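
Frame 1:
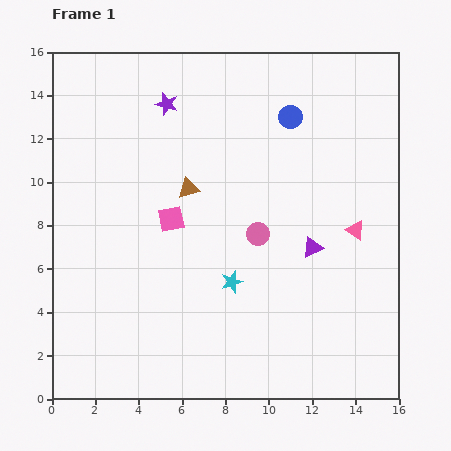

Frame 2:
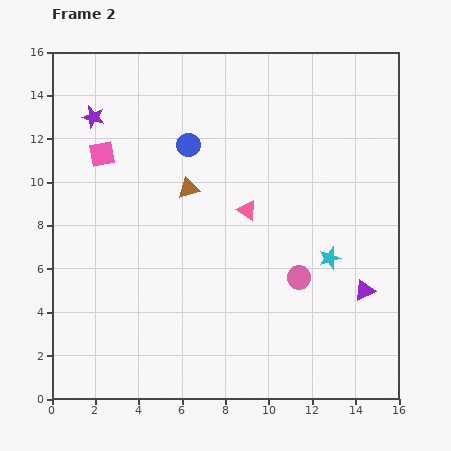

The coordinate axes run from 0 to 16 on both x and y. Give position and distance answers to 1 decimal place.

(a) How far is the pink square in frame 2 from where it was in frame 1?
4.4

The pink square moved from (5.5, 8.3) to (2.3, 11.3), a distance of √(3.2² + 3.0²) ≈ 4.4.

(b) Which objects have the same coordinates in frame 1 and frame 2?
the brown triangle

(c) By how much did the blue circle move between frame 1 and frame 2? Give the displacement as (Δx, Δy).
(-4.7, -1.3)

The blue circle was at (11.0, 13.0) in frame 1 and (6.3, 11.7) in frame 2.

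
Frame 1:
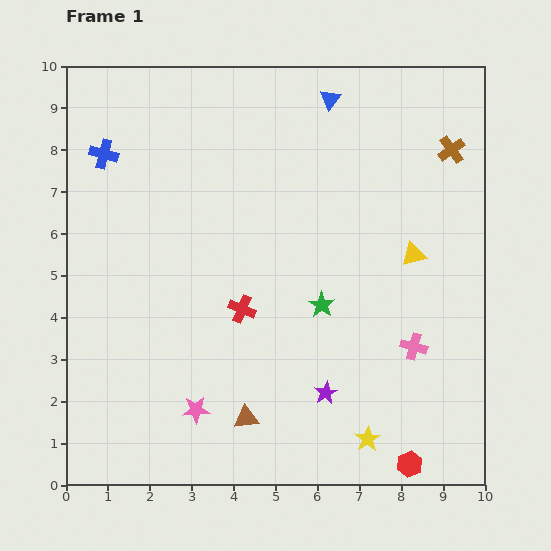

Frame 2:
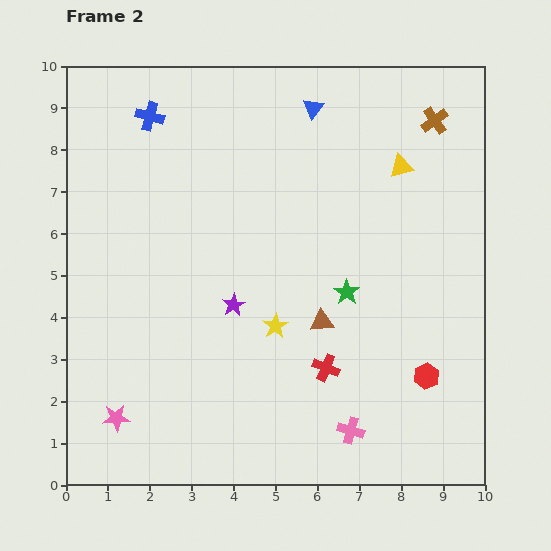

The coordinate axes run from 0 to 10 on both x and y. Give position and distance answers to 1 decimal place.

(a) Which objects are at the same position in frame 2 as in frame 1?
none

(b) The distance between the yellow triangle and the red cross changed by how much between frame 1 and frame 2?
+0.8

Distance in frame 1: 4.3. Distance in frame 2: 5.1.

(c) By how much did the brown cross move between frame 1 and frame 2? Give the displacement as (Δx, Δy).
(-0.4, 0.7)

The brown cross was at (9.2, 8.0) in frame 1 and (8.8, 8.7) in frame 2.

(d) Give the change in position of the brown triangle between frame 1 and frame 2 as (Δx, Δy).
(1.8, 2.3)

The brown triangle was at (4.3, 1.6) in frame 1 and (6.1, 3.9) in frame 2.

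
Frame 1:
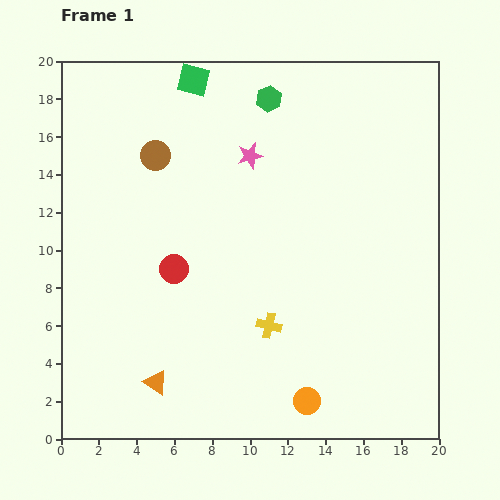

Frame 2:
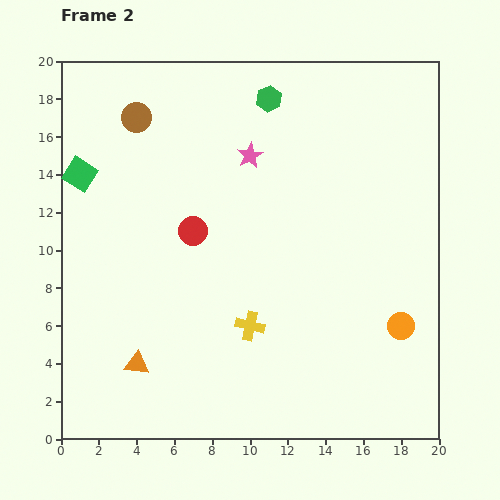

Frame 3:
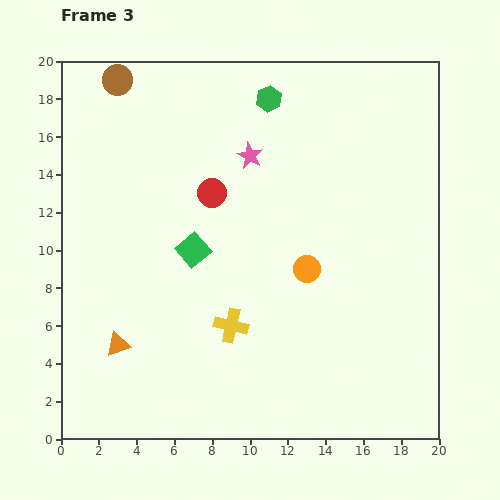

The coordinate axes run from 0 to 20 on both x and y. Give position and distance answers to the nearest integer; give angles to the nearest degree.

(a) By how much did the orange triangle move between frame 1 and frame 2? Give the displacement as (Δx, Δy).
(-1, 1)

The orange triangle was at (5, 3) in frame 1 and (4, 4) in frame 2.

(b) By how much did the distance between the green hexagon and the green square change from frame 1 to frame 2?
+7

Distance in frame 1: 4. Distance in frame 2: 11.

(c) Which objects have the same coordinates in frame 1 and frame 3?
the pink star, the green hexagon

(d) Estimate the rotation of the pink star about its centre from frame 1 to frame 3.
31° counter-clockwise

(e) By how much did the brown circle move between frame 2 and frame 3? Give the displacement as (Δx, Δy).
(-1, 2)

The brown circle was at (4, 17) in frame 2 and (3, 19) in frame 3.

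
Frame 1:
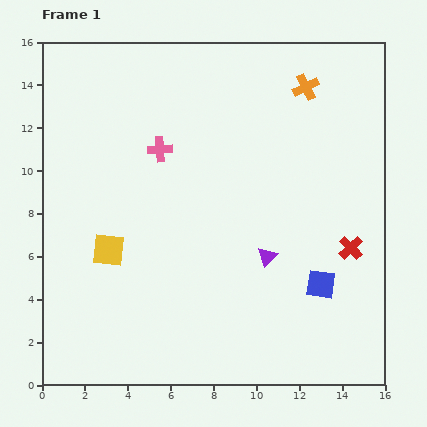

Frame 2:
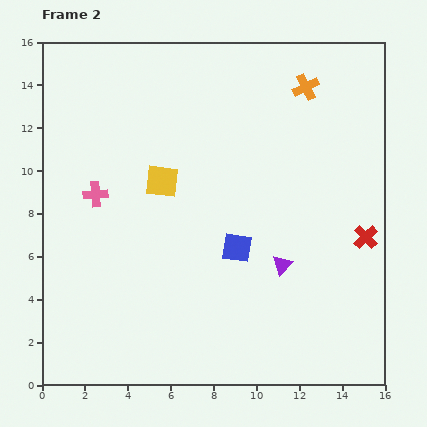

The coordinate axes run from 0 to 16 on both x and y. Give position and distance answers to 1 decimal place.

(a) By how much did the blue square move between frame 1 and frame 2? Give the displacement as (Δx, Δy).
(-3.9, 1.7)

The blue square was at (13.0, 4.7) in frame 1 and (9.1, 6.4) in frame 2.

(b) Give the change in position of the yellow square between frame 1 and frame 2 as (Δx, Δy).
(2.5, 3.2)

The yellow square was at (3.1, 6.3) in frame 1 and (5.6, 9.5) in frame 2.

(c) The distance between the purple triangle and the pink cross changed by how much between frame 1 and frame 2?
+2.2

Distance in frame 1: 7.1. Distance in frame 2: 9.3.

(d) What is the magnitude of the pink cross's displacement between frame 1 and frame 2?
3.7

The pink cross moved from (5.5, 11.0) to (2.5, 8.9), a distance of √(3.0² + 2.1²) ≈ 3.7.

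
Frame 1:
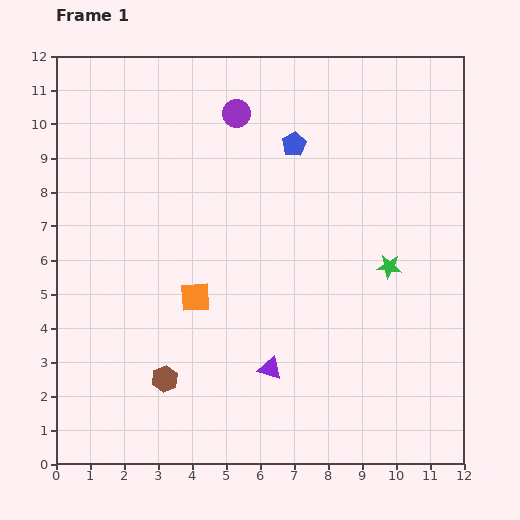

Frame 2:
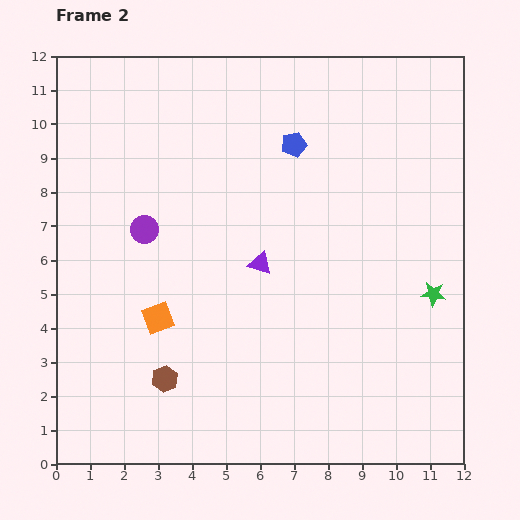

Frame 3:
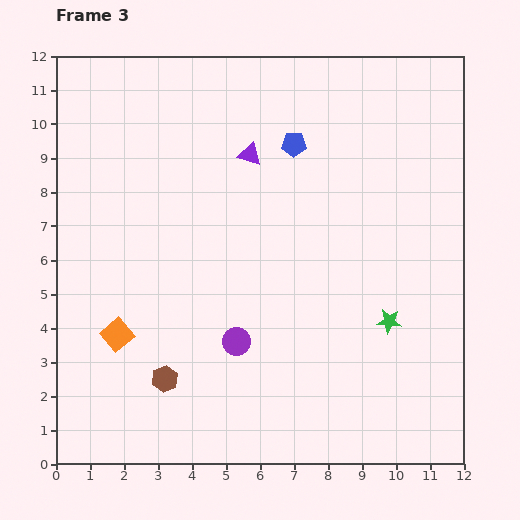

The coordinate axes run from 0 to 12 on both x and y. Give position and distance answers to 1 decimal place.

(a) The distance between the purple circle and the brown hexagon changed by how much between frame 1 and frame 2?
-3.7

Distance in frame 1: 8.1. Distance in frame 2: 4.4.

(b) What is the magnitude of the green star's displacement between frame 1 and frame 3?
1.6

The green star moved from (9.8, 5.8) to (9.8, 4.2), a distance of √(0.0² + 1.6²) ≈ 1.6.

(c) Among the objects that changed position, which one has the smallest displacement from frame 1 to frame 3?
the green star

(moved 1.6)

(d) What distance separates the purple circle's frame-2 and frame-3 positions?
4.3

The purple circle moved from (2.6, 6.9) to (5.3, 3.6), a distance of √(2.7² + 3.3²) ≈ 4.3.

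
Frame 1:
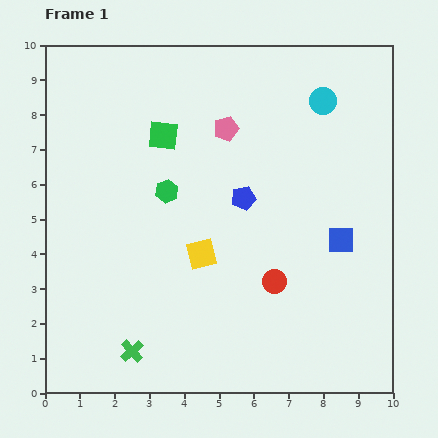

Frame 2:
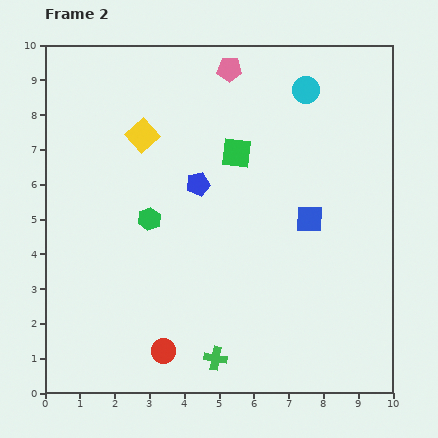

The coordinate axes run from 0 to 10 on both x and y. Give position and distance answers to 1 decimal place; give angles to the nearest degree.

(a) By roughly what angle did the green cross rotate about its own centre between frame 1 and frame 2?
39° counter-clockwise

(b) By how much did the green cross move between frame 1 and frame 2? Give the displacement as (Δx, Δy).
(2.4, -0.2)

The green cross was at (2.5, 1.2) in frame 1 and (4.9, 1.0) in frame 2.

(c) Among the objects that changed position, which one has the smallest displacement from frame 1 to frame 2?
the cyan circle

(moved 0.6)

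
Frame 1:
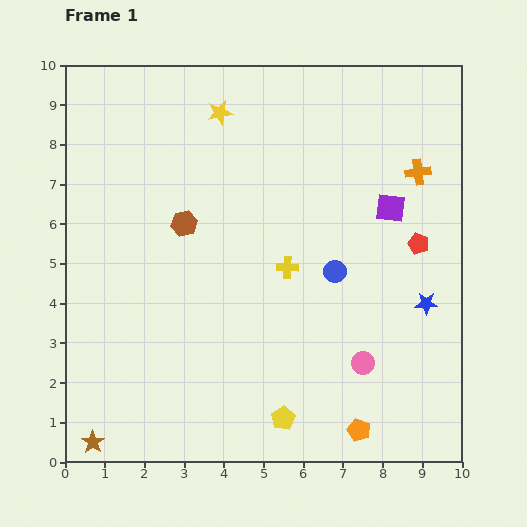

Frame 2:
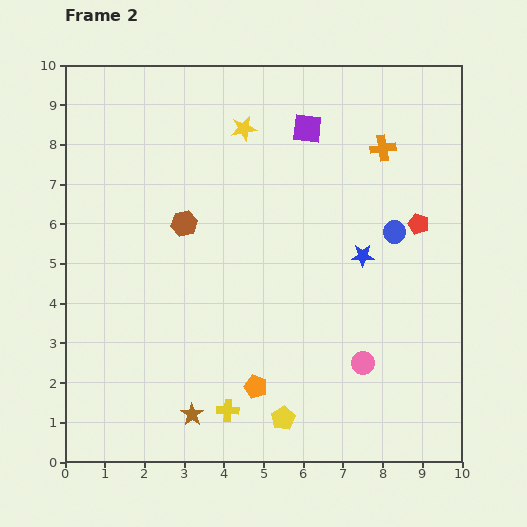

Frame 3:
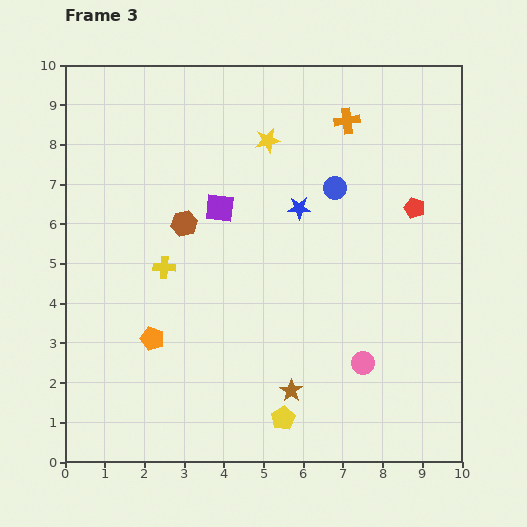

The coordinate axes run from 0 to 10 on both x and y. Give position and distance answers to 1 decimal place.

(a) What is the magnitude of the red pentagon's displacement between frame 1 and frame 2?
0.5

The red pentagon moved from (8.9, 5.5) to (8.9, 6.0), a distance of √(0.0² + 0.5²) ≈ 0.5.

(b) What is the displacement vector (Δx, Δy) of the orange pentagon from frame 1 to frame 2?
(-2.6, 1.1)

The orange pentagon was at (7.4, 0.8) in frame 1 and (4.8, 1.9) in frame 2.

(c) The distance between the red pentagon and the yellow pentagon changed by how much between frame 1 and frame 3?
+0.6

Distance in frame 1: 5.6. Distance in frame 3: 6.2.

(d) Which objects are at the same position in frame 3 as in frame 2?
the pink circle, the brown hexagon, the yellow pentagon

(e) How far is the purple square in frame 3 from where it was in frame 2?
3.0

The purple square moved from (6.1, 8.4) to (3.9, 6.4), a distance of √(2.2² + 2.0²) ≈ 3.0.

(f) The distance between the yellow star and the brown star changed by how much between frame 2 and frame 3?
-1.0

Distance in frame 2: 7.3. Distance in frame 3: 6.3.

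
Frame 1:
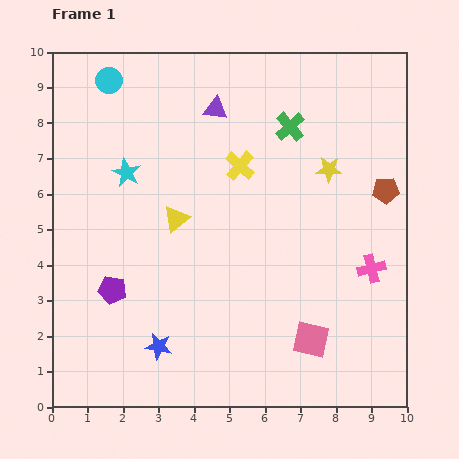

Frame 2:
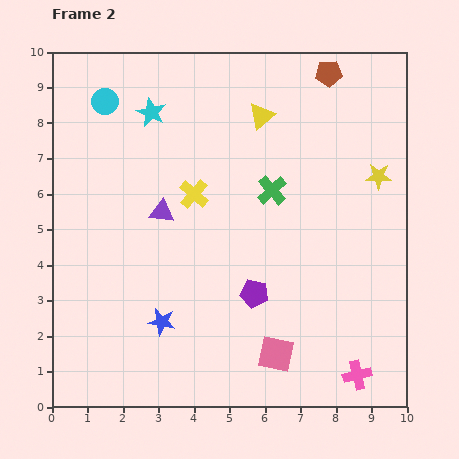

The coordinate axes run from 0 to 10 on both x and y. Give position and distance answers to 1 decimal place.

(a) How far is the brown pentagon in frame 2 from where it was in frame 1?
3.7

The brown pentagon moved from (9.4, 6.1) to (7.8, 9.4), a distance of √(1.6² + 3.3²) ≈ 3.7.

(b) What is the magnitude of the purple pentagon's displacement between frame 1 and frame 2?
4.0

The purple pentagon moved from (1.7, 3.3) to (5.7, 3.2), a distance of √(4.0² + 0.1²) ≈ 4.0.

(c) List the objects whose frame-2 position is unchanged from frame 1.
none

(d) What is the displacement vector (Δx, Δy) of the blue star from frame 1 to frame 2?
(0.1, 0.7)

The blue star was at (3.0, 1.7) in frame 1 and (3.1, 2.4) in frame 2.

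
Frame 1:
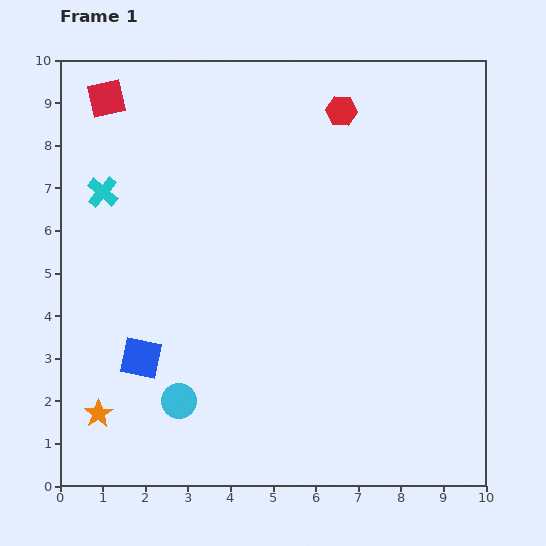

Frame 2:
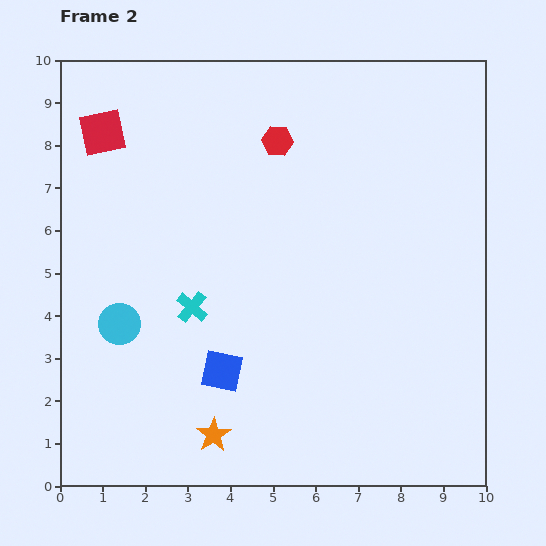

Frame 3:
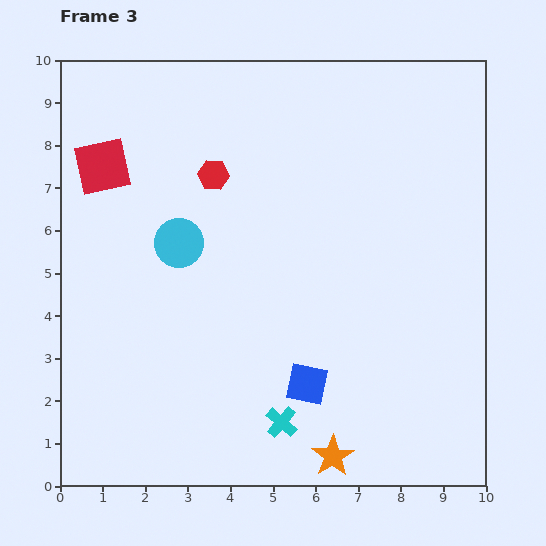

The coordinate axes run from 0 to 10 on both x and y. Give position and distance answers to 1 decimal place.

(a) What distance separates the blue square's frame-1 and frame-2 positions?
1.9

The blue square moved from (1.9, 3.0) to (3.8, 2.7), a distance of √(1.9² + 0.3²) ≈ 1.9.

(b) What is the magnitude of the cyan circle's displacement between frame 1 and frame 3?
3.7

The cyan circle moved from (2.8, 2.0) to (2.8, 5.7), a distance of √(0.0² + 3.7²) ≈ 3.7.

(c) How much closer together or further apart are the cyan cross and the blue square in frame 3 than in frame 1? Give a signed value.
-2.9

Distance in frame 1: 4.0. Distance in frame 3: 1.1.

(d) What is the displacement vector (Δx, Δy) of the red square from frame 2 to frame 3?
(0.0, -0.8)

The red square was at (1.0, 8.3) in frame 2 and (1.0, 7.5) in frame 3.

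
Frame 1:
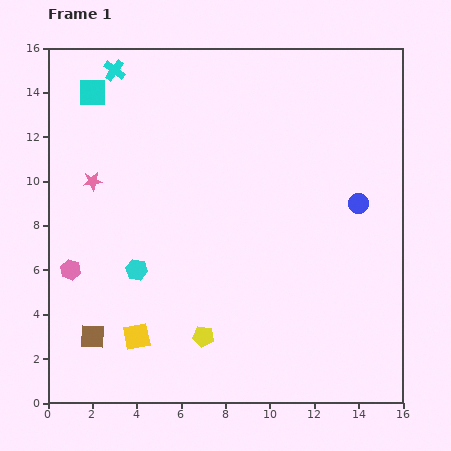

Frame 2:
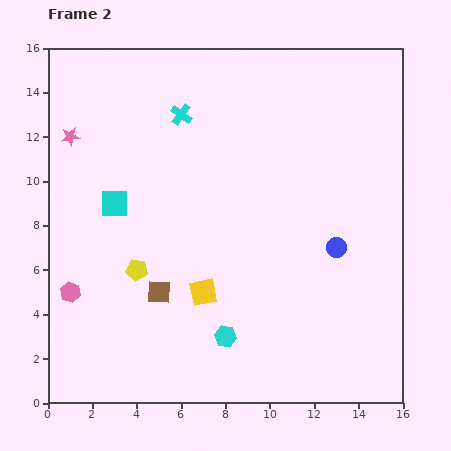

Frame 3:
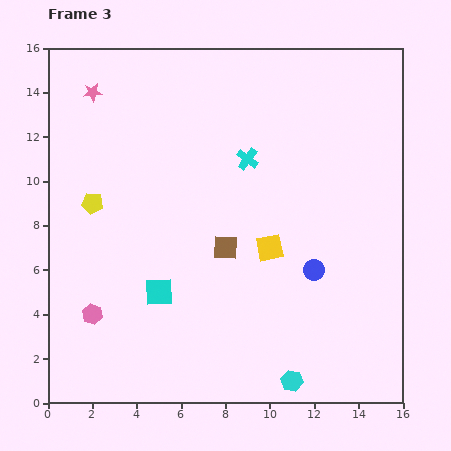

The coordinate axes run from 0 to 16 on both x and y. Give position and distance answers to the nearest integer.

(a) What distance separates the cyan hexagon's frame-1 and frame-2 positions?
5

The cyan hexagon moved from (4, 6) to (8, 3), a distance of √(4² + 3²) ≈ 5.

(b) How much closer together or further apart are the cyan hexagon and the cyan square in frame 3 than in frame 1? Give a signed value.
-1

Distance in frame 1: 8. Distance in frame 3: 7.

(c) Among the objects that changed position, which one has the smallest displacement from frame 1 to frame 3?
the pink hexagon

(moved 2)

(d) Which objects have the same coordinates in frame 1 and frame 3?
none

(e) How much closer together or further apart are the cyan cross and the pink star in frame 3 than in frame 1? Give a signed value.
+3

Distance in frame 1: 5. Distance in frame 3: 8.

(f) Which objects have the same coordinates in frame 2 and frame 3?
none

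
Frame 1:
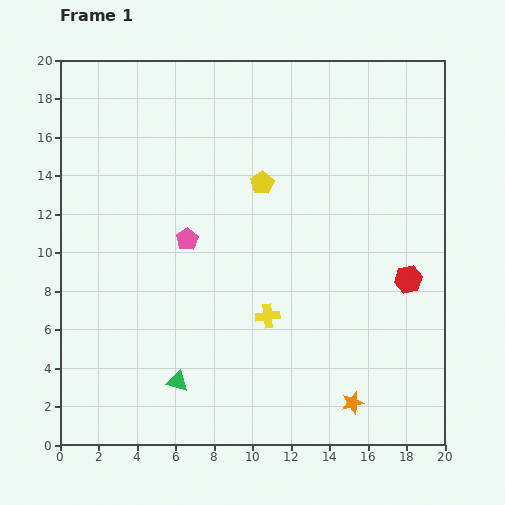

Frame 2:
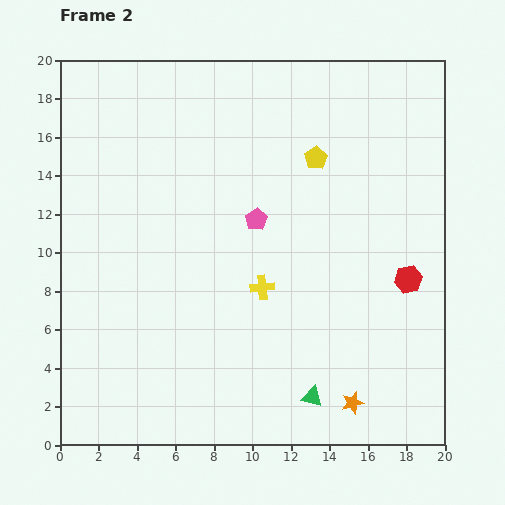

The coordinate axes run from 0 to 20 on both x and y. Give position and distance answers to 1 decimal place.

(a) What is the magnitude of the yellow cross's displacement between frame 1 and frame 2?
1.5

The yellow cross moved from (10.8, 6.7) to (10.5, 8.2), a distance of √(0.3² + 1.5²) ≈ 1.5.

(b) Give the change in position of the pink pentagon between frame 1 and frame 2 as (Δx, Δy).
(3.6, 1.0)

The pink pentagon was at (6.6, 10.7) in frame 1 and (10.2, 11.7) in frame 2.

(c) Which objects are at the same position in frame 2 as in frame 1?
the red hexagon, the orange star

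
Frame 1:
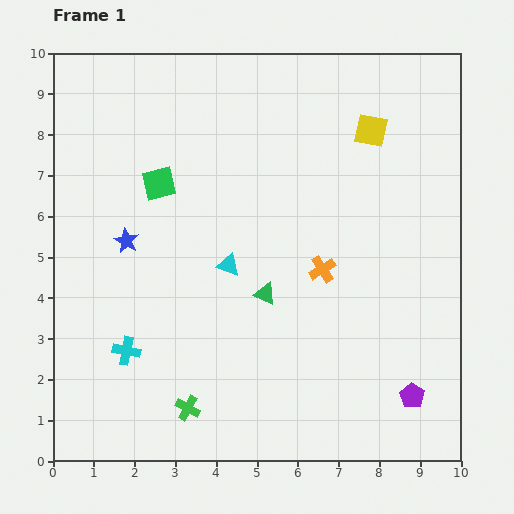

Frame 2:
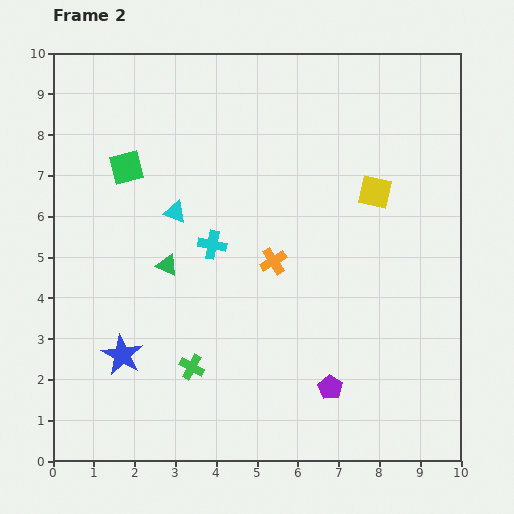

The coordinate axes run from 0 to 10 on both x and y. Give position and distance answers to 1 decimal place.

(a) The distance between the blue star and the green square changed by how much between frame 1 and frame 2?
+3.0

Distance in frame 1: 1.6. Distance in frame 2: 4.6.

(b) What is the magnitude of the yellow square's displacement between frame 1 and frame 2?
1.5

The yellow square moved from (7.8, 8.1) to (7.9, 6.6), a distance of √(0.1² + 1.5²) ≈ 1.5.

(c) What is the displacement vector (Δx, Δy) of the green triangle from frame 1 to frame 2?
(-2.4, 0.7)

The green triangle was at (5.2, 4.1) in frame 1 and (2.8, 4.8) in frame 2.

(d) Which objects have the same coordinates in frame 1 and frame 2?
none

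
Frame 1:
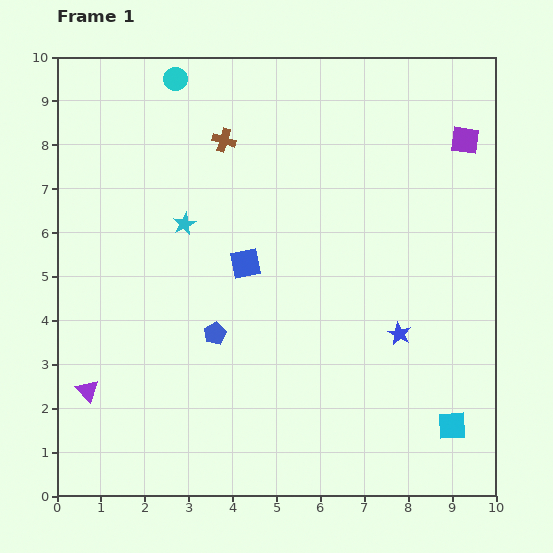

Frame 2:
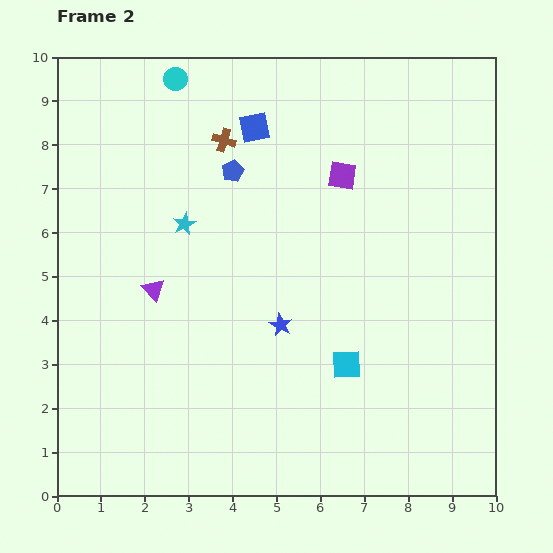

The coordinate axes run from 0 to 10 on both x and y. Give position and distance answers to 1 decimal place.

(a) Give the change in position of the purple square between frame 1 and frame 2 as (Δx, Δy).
(-2.8, -0.8)

The purple square was at (9.3, 8.1) in frame 1 and (6.5, 7.3) in frame 2.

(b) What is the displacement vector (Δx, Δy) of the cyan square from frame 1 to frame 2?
(-2.4, 1.4)

The cyan square was at (9.0, 1.6) in frame 1 and (6.6, 3.0) in frame 2.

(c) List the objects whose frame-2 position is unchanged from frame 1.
the cyan circle, the cyan star, the brown cross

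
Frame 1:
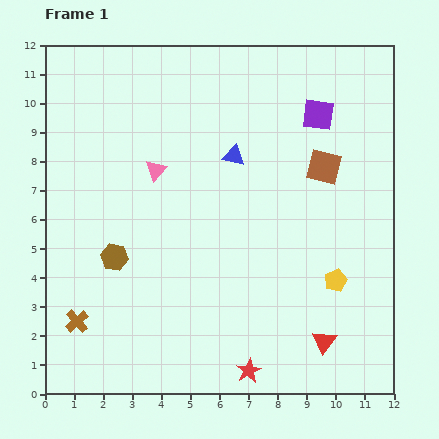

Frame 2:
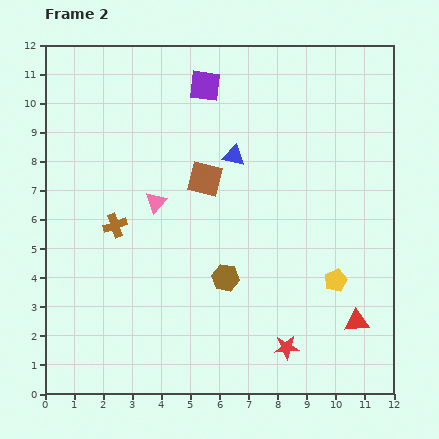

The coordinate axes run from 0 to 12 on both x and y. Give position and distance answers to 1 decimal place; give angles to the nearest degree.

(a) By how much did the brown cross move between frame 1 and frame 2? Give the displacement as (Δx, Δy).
(1.3, 3.3)

The brown cross was at (1.1, 2.5) in frame 1 and (2.4, 5.8) in frame 2.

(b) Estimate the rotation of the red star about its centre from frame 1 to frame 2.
24° clockwise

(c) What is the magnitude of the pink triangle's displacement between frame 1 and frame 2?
1.1

The pink triangle moved from (3.8, 7.7) to (3.8, 6.6), a distance of √(0.0² + 1.1²) ≈ 1.1.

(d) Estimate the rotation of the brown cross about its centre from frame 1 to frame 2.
21° clockwise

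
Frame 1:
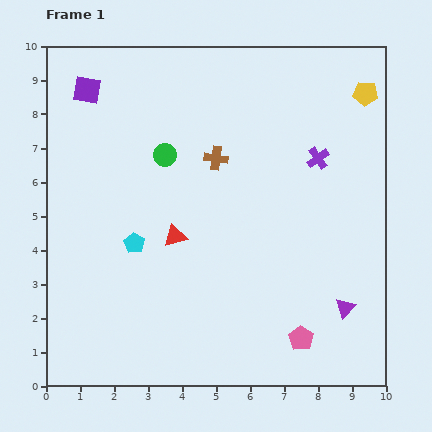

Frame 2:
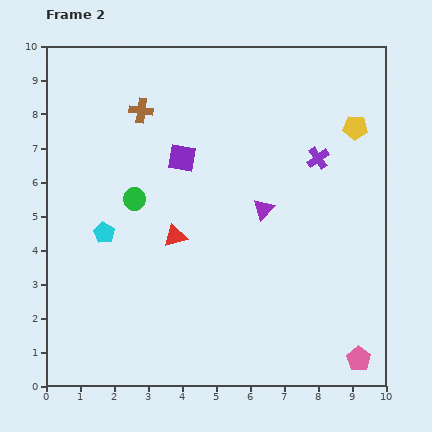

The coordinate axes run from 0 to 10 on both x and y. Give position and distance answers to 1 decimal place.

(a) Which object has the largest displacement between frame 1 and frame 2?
the purple triangle

(moved 3.8; next 3.4)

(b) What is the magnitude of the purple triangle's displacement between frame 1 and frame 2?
3.8

The purple triangle moved from (8.8, 2.3) to (6.4, 5.2), a distance of √(2.4² + 2.9²) ≈ 3.8.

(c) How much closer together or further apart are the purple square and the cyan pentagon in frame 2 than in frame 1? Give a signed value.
-1.5

Distance in frame 1: 4.7. Distance in frame 2: 3.2.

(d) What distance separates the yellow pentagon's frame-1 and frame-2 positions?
1.0

The yellow pentagon moved from (9.4, 8.6) to (9.1, 7.6), a distance of √(0.3² + 1.0²) ≈ 1.0.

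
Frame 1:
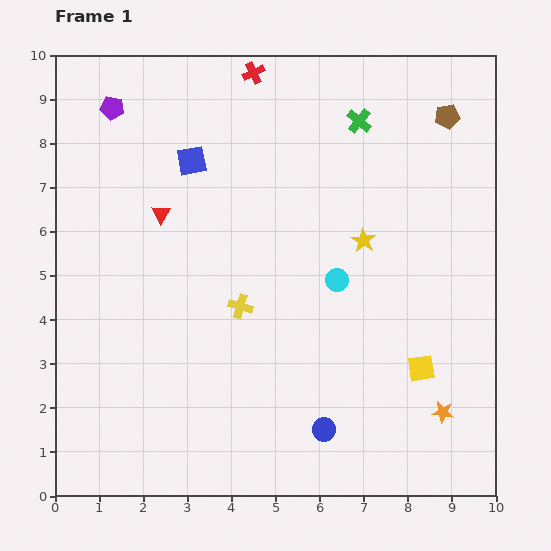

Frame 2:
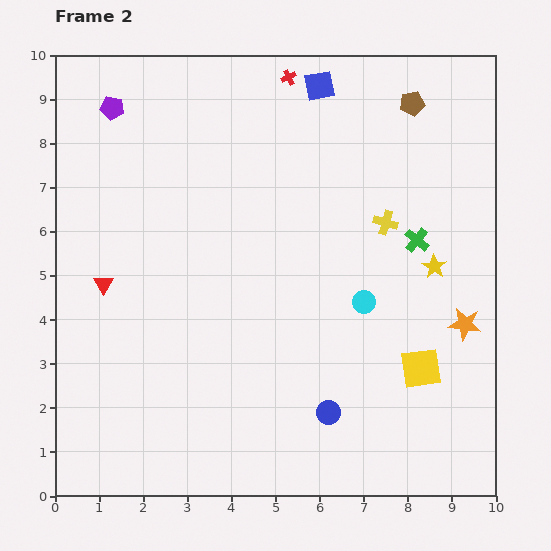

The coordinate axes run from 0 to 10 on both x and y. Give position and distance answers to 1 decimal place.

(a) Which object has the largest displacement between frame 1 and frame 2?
the yellow cross

(moved 3.8; next 3.4)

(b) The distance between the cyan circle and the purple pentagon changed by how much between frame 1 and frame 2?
+0.8

Distance in frame 1: 6.4. Distance in frame 2: 7.2.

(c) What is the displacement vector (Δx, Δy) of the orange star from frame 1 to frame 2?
(0.5, 2.0)

The orange star was at (8.8, 1.9) in frame 1 and (9.3, 3.9) in frame 2.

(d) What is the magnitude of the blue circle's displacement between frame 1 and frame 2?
0.4

The blue circle moved from (6.1, 1.5) to (6.2, 1.9), a distance of √(0.1² + 0.4²) ≈ 0.4.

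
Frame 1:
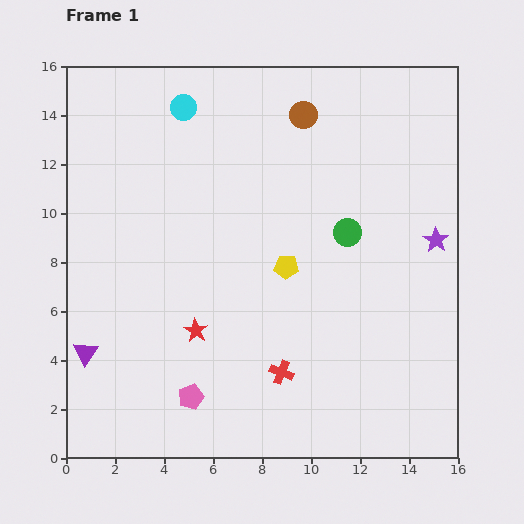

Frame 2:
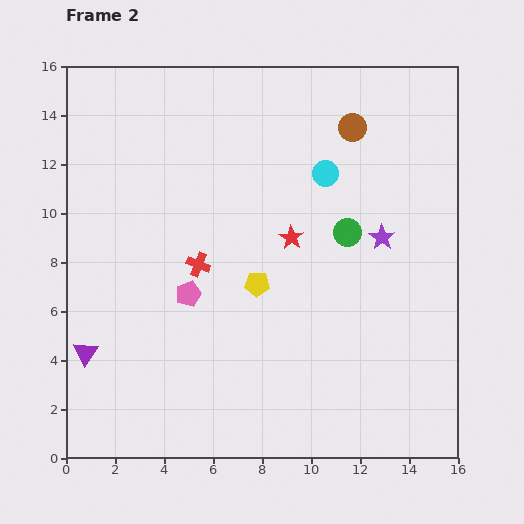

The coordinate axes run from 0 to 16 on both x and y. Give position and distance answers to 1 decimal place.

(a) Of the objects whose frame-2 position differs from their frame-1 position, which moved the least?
the yellow pentagon

(moved 1.4)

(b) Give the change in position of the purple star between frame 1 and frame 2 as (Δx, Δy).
(-2.2, 0.1)

The purple star was at (15.1, 8.9) in frame 1 and (12.9, 9.0) in frame 2.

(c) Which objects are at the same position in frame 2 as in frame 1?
the green circle, the purple triangle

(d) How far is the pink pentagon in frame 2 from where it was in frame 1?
4.2

The pink pentagon moved from (5.1, 2.5) to (5.0, 6.7), a distance of √(0.1² + 4.2²) ≈ 4.2.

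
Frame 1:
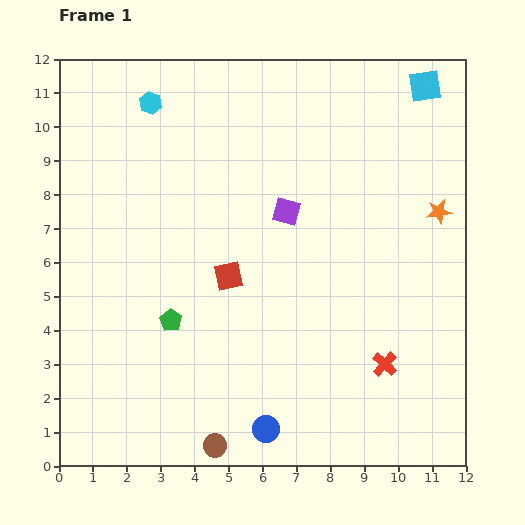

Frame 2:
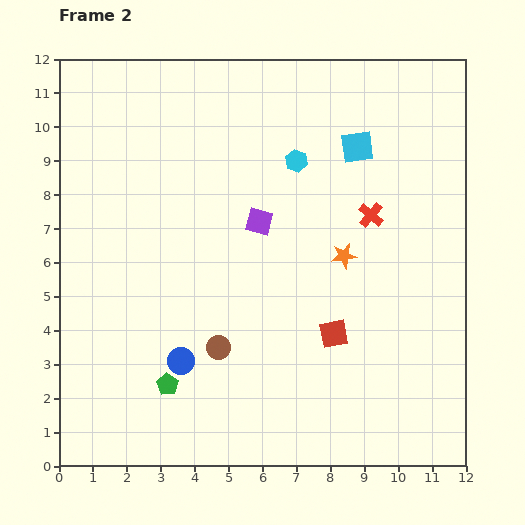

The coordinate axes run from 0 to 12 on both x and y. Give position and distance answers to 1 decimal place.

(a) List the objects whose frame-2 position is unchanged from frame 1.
none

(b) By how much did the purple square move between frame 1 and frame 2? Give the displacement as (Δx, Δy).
(-0.8, -0.3)

The purple square was at (6.7, 7.5) in frame 1 and (5.9, 7.2) in frame 2.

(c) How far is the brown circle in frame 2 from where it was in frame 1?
2.9

The brown circle moved from (4.6, 0.6) to (4.7, 3.5), a distance of √(0.1² + 2.9²) ≈ 2.9.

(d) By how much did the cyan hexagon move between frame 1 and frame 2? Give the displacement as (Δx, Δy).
(4.3, -1.7)

The cyan hexagon was at (2.7, 10.7) in frame 1 and (7.0, 9.0) in frame 2.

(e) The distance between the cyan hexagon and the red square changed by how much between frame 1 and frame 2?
-0.4

Distance in frame 1: 5.6. Distance in frame 2: 5.2.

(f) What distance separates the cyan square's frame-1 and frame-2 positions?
2.7

The cyan square moved from (10.8, 11.2) to (8.8, 9.4), a distance of √(2.0² + 1.8²) ≈ 2.7.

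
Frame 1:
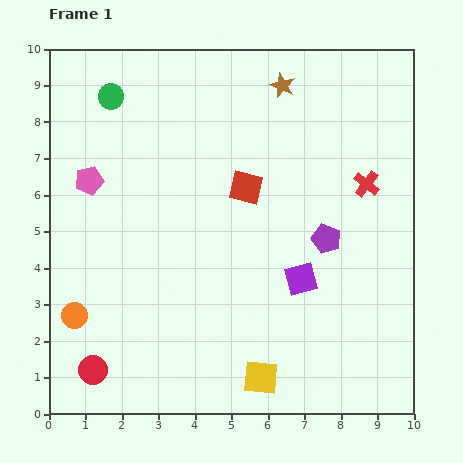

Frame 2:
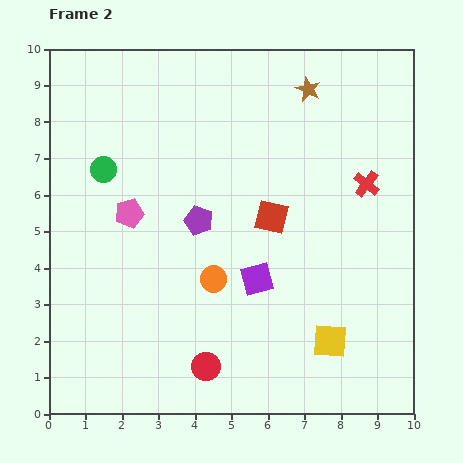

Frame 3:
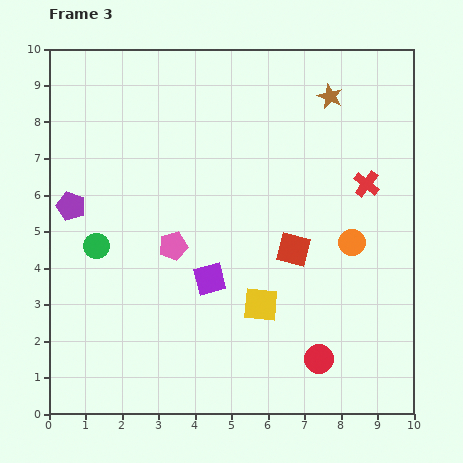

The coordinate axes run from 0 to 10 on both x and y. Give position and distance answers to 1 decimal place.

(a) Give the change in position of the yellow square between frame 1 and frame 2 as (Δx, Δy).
(1.9, 1.0)

The yellow square was at (5.8, 1.0) in frame 1 and (7.7, 2.0) in frame 2.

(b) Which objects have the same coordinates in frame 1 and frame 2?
the red cross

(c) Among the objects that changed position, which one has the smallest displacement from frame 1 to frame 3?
the brown star

(moved 1.3)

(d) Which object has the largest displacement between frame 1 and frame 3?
the orange circle

(moved 7.9; next 7.1)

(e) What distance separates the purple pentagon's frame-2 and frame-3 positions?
3.5

The purple pentagon moved from (4.1, 5.3) to (0.6, 5.7), a distance of √(3.5² + 0.4²) ≈ 3.5.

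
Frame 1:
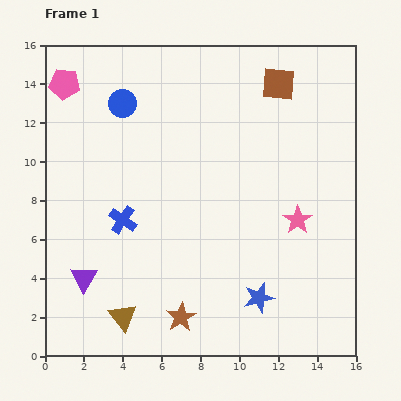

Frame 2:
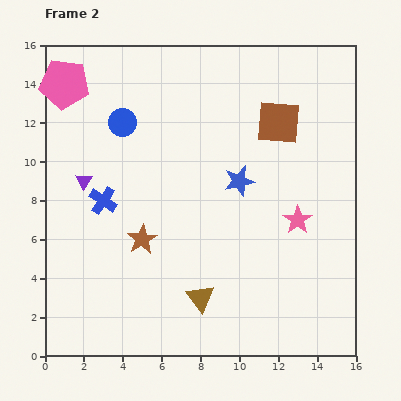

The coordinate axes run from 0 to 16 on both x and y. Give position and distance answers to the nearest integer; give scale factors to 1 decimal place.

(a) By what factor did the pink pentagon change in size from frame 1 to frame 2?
1.6×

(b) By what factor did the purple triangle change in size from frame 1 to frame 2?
0.6×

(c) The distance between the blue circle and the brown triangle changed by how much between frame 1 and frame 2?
-1

Distance in frame 1: 11. Distance in frame 2: 10.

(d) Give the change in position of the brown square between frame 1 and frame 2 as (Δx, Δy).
(0, -2)

The brown square was at (12, 14) in frame 1 and (12, 12) in frame 2.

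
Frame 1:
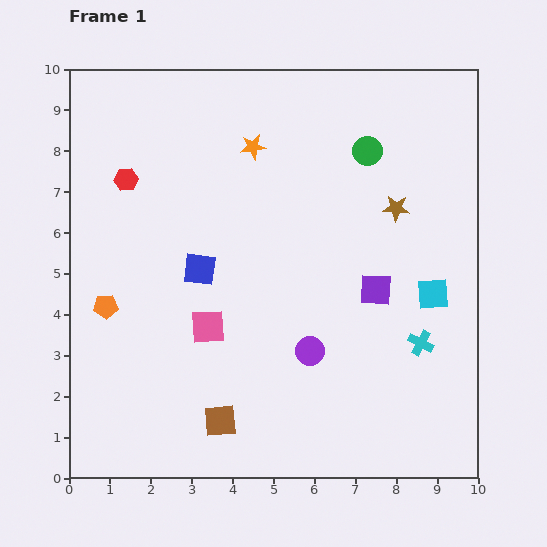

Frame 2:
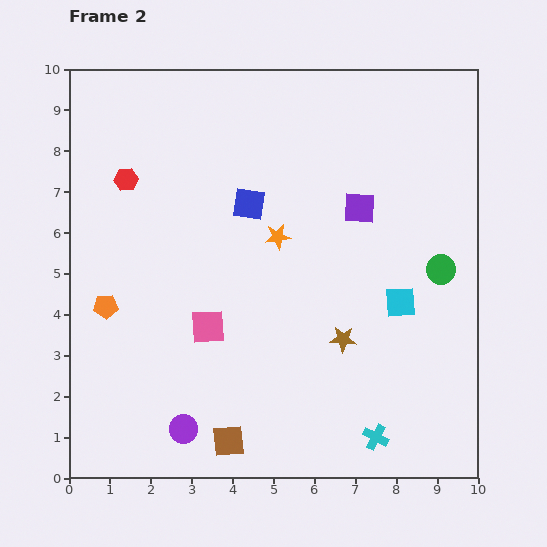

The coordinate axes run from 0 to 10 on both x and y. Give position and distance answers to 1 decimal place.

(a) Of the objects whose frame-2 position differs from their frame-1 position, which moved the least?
the brown square

(moved 0.5)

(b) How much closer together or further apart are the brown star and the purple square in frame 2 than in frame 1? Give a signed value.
+1.1

Distance in frame 1: 2.1. Distance in frame 2: 3.2.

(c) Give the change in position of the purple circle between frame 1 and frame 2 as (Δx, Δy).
(-3.1, -1.9)

The purple circle was at (5.9, 3.1) in frame 1 and (2.8, 1.2) in frame 2.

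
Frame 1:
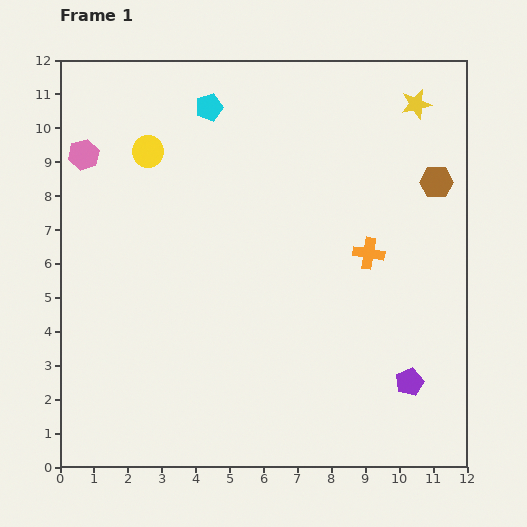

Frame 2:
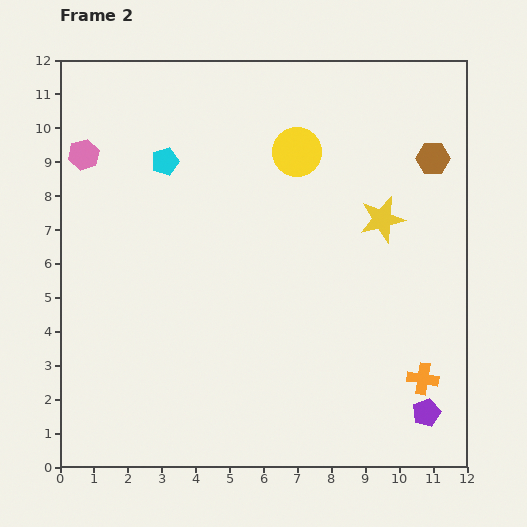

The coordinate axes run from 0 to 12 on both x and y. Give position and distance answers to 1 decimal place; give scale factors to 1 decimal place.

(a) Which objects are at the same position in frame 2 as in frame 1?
the pink hexagon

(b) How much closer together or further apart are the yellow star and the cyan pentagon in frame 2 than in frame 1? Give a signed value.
+0.5

Distance in frame 1: 6.1. Distance in frame 2: 6.6.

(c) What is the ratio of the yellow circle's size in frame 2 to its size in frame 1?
1.6×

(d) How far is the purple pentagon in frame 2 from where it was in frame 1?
1.0

The purple pentagon moved from (10.3, 2.5) to (10.8, 1.6), a distance of √(0.5² + 0.9²) ≈ 1.0.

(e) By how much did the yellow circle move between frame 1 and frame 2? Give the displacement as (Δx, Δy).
(4.4, 0.0)

The yellow circle was at (2.6, 9.3) in frame 1 and (7.0, 9.3) in frame 2.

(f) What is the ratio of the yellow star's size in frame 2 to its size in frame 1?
1.5×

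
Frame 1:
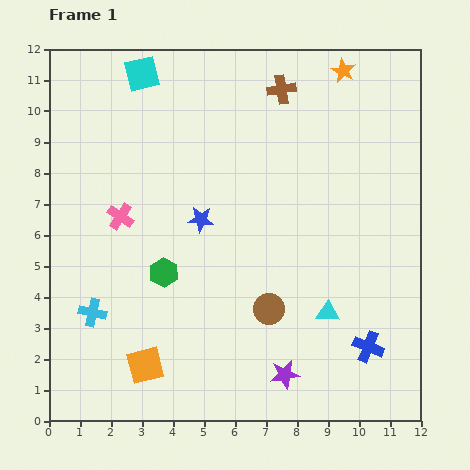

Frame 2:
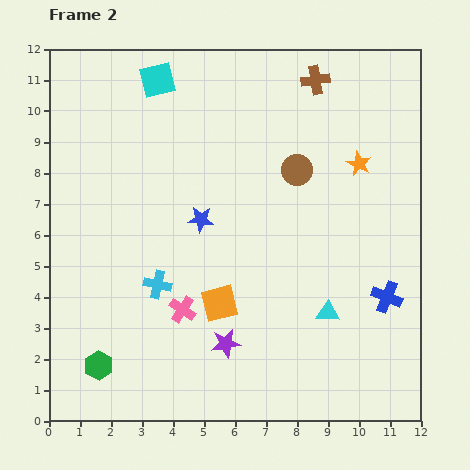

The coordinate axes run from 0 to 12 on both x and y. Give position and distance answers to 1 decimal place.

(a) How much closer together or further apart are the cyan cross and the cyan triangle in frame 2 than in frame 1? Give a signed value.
-2.0

Distance in frame 1: 7.6. Distance in frame 2: 5.6.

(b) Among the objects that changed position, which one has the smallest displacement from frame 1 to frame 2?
the cyan square

(moved 0.5)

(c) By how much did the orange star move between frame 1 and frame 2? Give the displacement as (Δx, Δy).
(0.5, -3.0)

The orange star was at (9.5, 11.3) in frame 1 and (10.0, 8.3) in frame 2.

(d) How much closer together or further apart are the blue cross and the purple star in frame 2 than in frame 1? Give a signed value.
+2.6

Distance in frame 1: 2.8. Distance in frame 2: 5.4.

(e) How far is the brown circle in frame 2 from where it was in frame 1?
4.6

The brown circle moved from (7.1, 3.6) to (8.0, 8.1), a distance of √(0.9² + 4.5²) ≈ 4.6.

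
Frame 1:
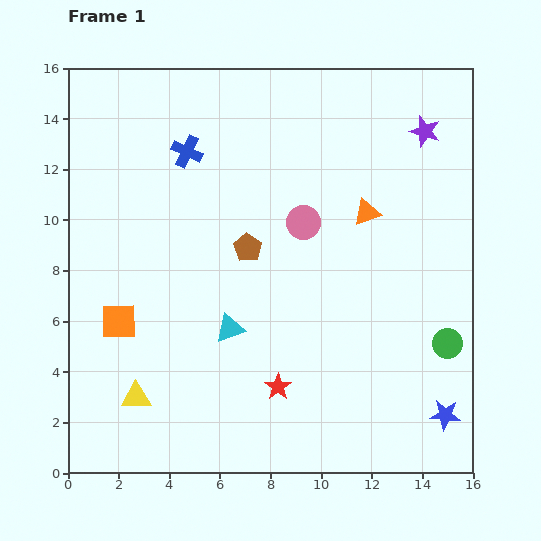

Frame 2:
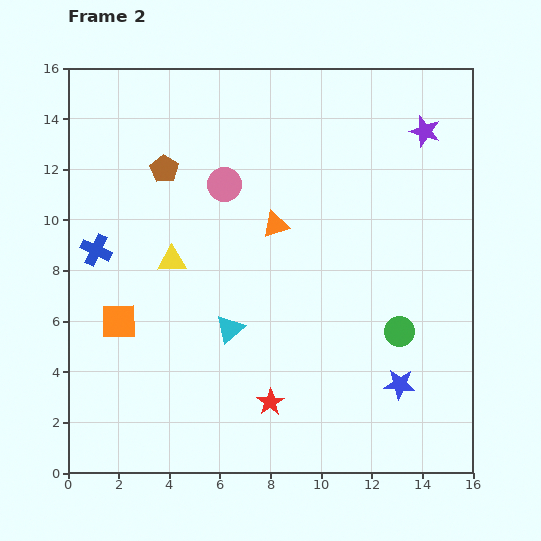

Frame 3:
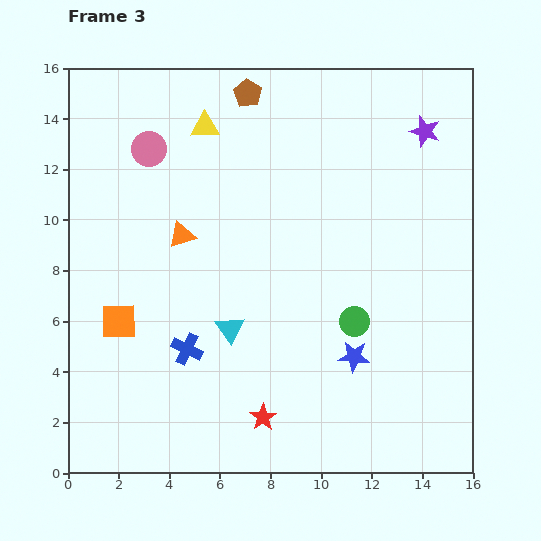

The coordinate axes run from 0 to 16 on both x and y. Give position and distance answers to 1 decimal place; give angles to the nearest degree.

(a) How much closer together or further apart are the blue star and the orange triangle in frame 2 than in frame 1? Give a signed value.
-0.6

Distance in frame 1: 8.6. Distance in frame 2: 8.0.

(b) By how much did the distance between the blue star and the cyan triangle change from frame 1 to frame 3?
-4.2

Distance in frame 1: 9.2. Distance in frame 3: 5.0.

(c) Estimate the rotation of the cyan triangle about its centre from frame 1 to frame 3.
45° counter-clockwise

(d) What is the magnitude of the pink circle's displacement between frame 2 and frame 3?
3.3

The pink circle moved from (6.2, 11.4) to (3.2, 12.8), a distance of √(3.0² + 1.4²) ≈ 3.3.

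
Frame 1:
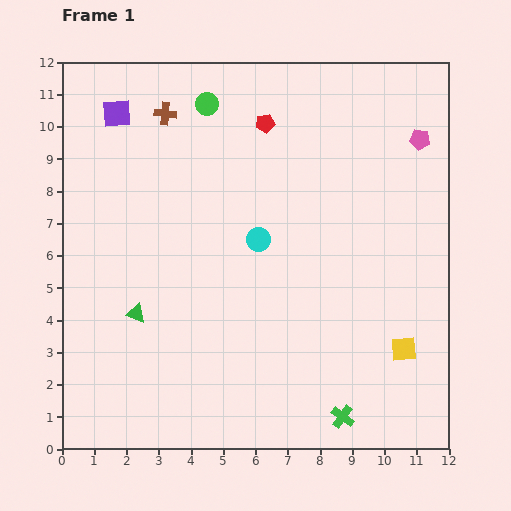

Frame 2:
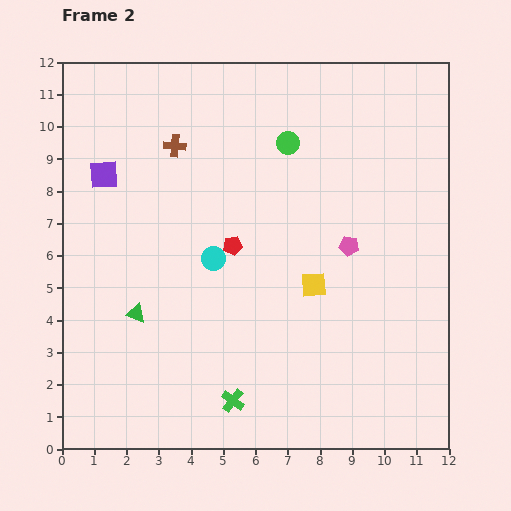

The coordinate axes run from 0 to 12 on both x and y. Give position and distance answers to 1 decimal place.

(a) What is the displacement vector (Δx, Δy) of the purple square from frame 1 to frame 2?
(-0.4, -1.9)

The purple square was at (1.7, 10.4) in frame 1 and (1.3, 8.5) in frame 2.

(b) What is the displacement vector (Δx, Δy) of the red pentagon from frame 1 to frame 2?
(-1.0, -3.8)

The red pentagon was at (6.3, 10.1) in frame 1 and (5.3, 6.3) in frame 2.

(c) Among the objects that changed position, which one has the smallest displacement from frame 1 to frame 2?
the brown cross

(moved 1.0)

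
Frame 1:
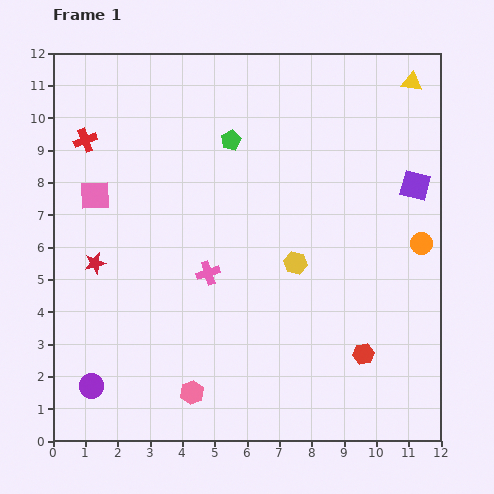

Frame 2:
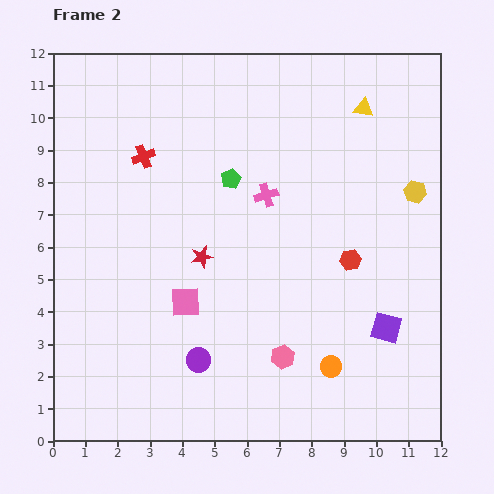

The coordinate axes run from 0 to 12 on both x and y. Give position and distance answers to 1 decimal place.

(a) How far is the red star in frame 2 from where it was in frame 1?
3.3

The red star moved from (1.3, 5.5) to (4.6, 5.7), a distance of √(3.3² + 0.2²) ≈ 3.3.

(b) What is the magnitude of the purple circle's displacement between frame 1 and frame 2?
3.4

The purple circle moved from (1.2, 1.7) to (4.5, 2.5), a distance of √(3.3² + 0.8²) ≈ 3.4.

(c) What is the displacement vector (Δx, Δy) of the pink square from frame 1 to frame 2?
(2.8, -3.3)

The pink square was at (1.3, 7.6) in frame 1 and (4.1, 4.3) in frame 2.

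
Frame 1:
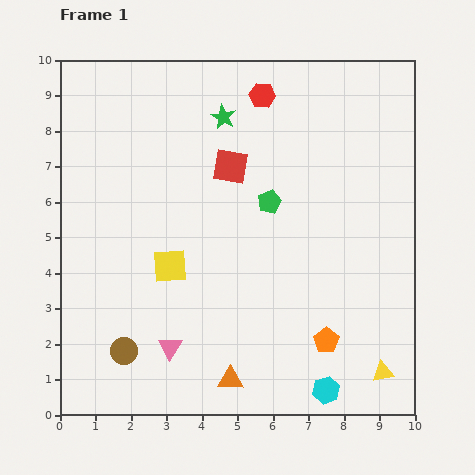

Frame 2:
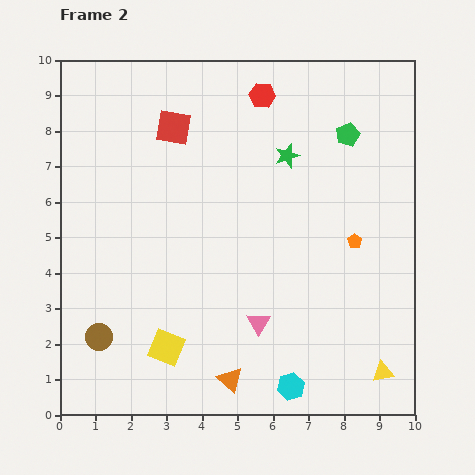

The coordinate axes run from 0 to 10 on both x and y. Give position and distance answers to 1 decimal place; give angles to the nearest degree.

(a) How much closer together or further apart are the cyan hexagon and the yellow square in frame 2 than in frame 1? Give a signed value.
-1.9

Distance in frame 1: 5.6. Distance in frame 2: 3.7.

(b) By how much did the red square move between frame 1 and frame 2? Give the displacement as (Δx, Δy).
(-1.6, 1.1)

The red square was at (4.8, 7.0) in frame 1 and (3.2, 8.1) in frame 2.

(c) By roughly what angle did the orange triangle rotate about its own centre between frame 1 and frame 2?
43° clockwise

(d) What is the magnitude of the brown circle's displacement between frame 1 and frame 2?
0.8

The brown circle moved from (1.8, 1.8) to (1.1, 2.2), a distance of √(0.7² + 0.4²) ≈ 0.8.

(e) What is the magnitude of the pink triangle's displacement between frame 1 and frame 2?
2.6

The pink triangle moved from (3.1, 1.9) to (5.6, 2.6), a distance of √(2.5² + 0.7²) ≈ 2.6.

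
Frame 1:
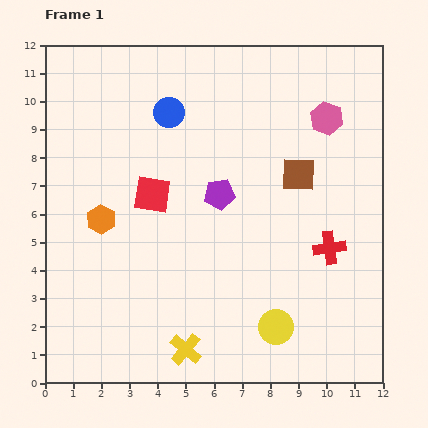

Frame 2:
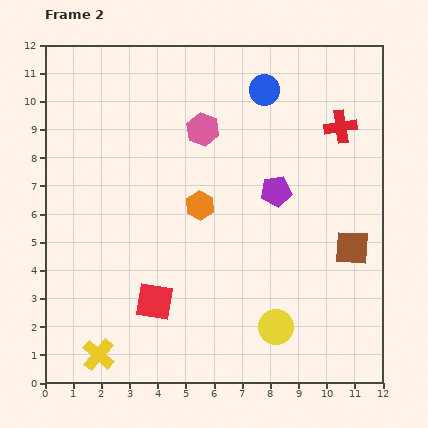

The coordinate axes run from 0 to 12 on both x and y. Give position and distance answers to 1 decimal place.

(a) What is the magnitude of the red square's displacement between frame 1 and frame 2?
3.8

The red square moved from (3.8, 6.7) to (3.9, 2.9), a distance of √(0.1² + 3.8²) ≈ 3.8.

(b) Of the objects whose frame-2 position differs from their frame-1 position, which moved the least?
the purple pentagon

(moved 2.0)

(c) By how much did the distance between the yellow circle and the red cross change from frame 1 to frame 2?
+4.1

Distance in frame 1: 3.4. Distance in frame 2: 7.5.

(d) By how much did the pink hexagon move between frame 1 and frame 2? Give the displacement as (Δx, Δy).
(-4.4, -0.4)

The pink hexagon was at (10.0, 9.4) in frame 1 and (5.6, 9.0) in frame 2.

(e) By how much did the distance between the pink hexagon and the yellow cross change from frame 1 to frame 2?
-0.8

Distance in frame 1: 9.6. Distance in frame 2: 8.8.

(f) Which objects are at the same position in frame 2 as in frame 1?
the yellow circle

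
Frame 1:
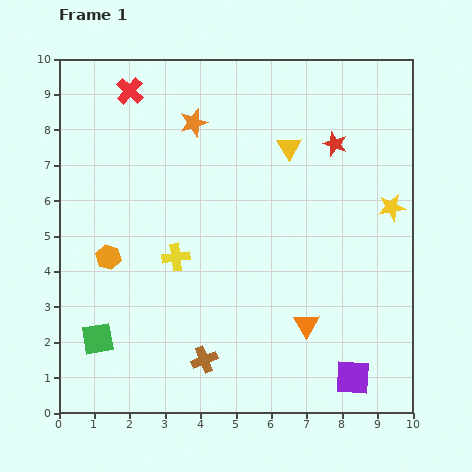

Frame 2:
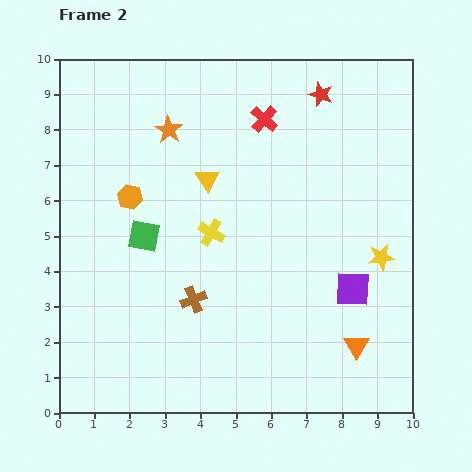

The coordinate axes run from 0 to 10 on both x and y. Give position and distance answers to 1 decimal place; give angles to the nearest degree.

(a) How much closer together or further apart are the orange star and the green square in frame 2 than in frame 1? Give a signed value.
-3.6

Distance in frame 1: 6.7. Distance in frame 2: 3.1.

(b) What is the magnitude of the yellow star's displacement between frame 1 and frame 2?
1.4

The yellow star moved from (9.4, 5.8) to (9.1, 4.4), a distance of √(0.3² + 1.4²) ≈ 1.4.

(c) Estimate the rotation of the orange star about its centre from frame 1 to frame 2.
23° counter-clockwise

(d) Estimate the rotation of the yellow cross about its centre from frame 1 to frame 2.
37° clockwise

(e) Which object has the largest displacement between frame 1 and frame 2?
the red cross

(moved 3.9; next 3.2)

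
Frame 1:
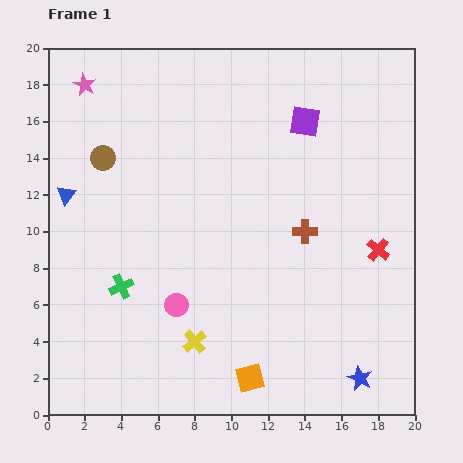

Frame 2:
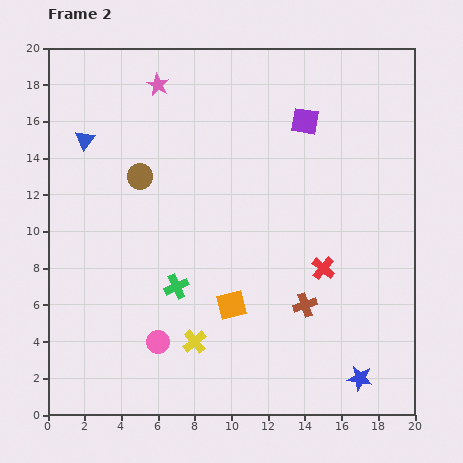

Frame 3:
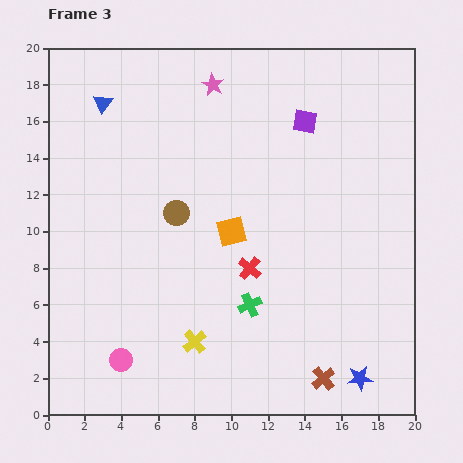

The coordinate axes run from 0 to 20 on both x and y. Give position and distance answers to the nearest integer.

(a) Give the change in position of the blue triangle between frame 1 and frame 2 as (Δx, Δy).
(1, 3)

The blue triangle was at (1, 12) in frame 1 and (2, 15) in frame 2.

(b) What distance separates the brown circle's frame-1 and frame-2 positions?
2

The brown circle moved from (3, 14) to (5, 13), a distance of √(2² + 1²) ≈ 2.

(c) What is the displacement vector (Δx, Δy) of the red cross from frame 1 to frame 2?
(-3, -1)

The red cross was at (18, 9) in frame 1 and (15, 8) in frame 2.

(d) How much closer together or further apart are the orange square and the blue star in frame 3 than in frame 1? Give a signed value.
+5

Distance in frame 1: 6. Distance in frame 3: 11.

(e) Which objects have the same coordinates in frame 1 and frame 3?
the purple square, the yellow cross, the blue star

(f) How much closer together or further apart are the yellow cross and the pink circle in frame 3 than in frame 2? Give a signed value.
+2

Distance in frame 2: 2. Distance in frame 3: 4.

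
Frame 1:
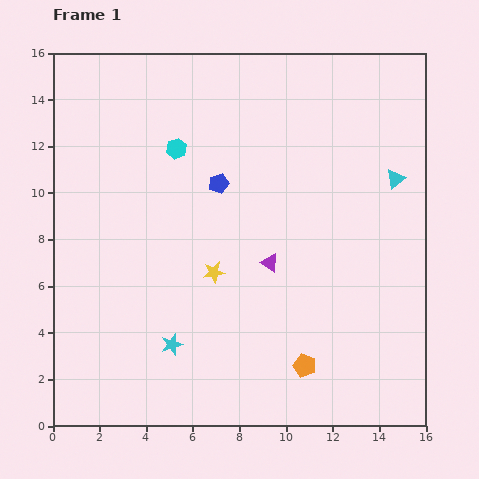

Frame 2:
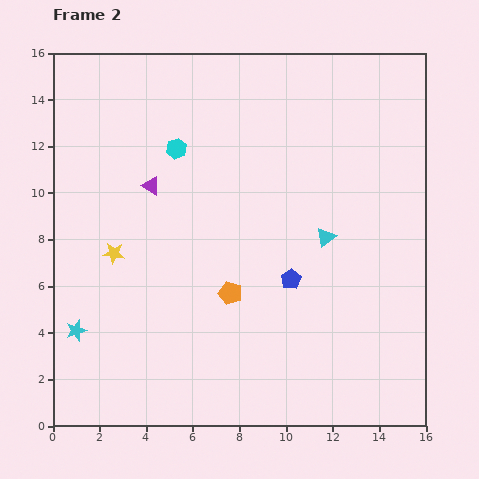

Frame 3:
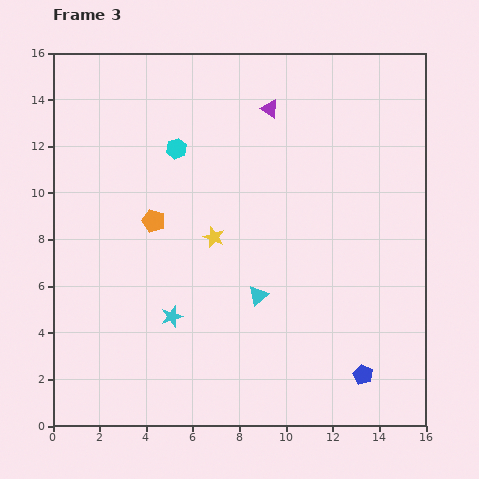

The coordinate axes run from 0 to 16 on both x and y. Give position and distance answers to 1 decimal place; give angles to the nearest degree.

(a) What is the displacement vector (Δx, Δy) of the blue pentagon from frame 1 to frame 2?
(3.1, -4.1)

The blue pentagon was at (7.1, 10.4) in frame 1 and (10.2, 6.3) in frame 2.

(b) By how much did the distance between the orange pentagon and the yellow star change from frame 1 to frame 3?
-2.9

Distance in frame 1: 5.6. Distance in frame 3: 2.7.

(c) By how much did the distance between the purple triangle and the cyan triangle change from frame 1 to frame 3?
+1.5

Distance in frame 1: 6.5. Distance in frame 3: 8.0.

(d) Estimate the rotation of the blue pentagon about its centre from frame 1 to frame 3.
30° counter-clockwise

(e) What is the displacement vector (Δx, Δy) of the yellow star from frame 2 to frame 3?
(4.3, 0.7)

The yellow star was at (2.6, 7.4) in frame 2 and (6.9, 8.1) in frame 3.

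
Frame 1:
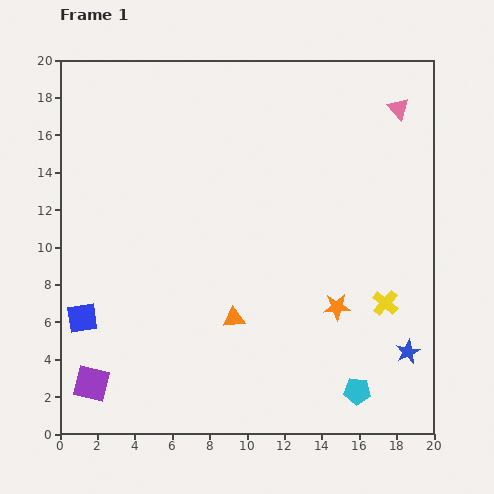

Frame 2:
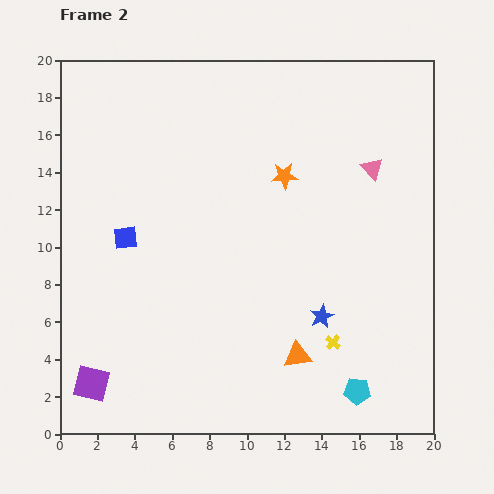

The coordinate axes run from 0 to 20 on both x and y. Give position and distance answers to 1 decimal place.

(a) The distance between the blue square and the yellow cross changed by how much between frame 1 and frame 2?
-3.8

Distance in frame 1: 16.2. Distance in frame 2: 12.4.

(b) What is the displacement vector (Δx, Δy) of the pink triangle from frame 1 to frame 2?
(-1.4, -3.2)

The pink triangle was at (18.1, 17.4) in frame 1 and (16.7, 14.2) in frame 2.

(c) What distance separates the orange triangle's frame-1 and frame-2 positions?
3.9

The orange triangle moved from (9.3, 6.2) to (12.7, 4.2), a distance of √(3.4² + 2.0²) ≈ 3.9.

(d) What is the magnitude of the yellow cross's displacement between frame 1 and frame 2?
3.5

The yellow cross moved from (17.4, 7.0) to (14.6, 4.9), a distance of √(2.8² + 2.1²) ≈ 3.5.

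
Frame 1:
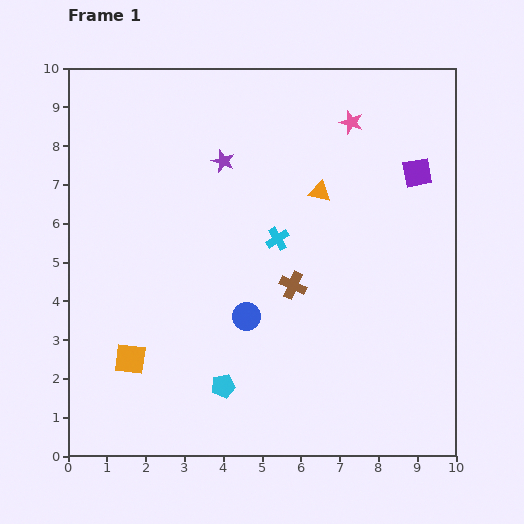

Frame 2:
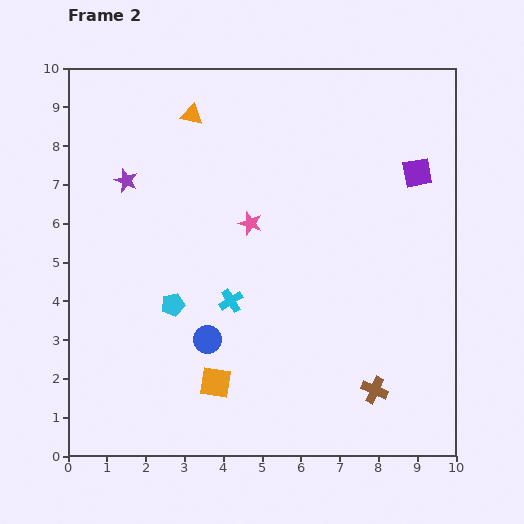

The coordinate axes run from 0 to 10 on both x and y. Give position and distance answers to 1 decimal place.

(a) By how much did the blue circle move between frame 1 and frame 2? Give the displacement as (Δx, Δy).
(-1.0, -0.6)

The blue circle was at (4.6, 3.6) in frame 1 and (3.6, 3.0) in frame 2.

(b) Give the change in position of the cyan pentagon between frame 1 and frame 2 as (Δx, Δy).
(-1.3, 2.1)

The cyan pentagon was at (4.0, 1.8) in frame 1 and (2.7, 3.9) in frame 2.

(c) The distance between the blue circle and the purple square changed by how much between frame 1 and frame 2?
+1.2

Distance in frame 1: 5.7. Distance in frame 2: 6.9.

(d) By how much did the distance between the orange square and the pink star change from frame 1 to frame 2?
-4.1

Distance in frame 1: 8.3. Distance in frame 2: 4.2.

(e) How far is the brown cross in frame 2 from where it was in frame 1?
3.4

The brown cross moved from (5.8, 4.4) to (7.9, 1.7), a distance of √(2.1² + 2.7²) ≈ 3.4.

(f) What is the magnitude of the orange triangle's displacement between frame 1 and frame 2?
3.9

The orange triangle moved from (6.5, 6.8) to (3.2, 8.8), a distance of √(3.3² + 2.0²) ≈ 3.9.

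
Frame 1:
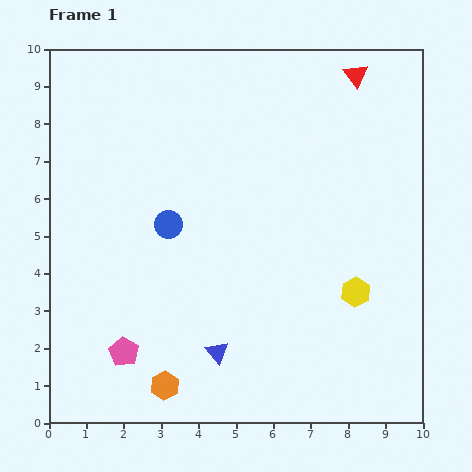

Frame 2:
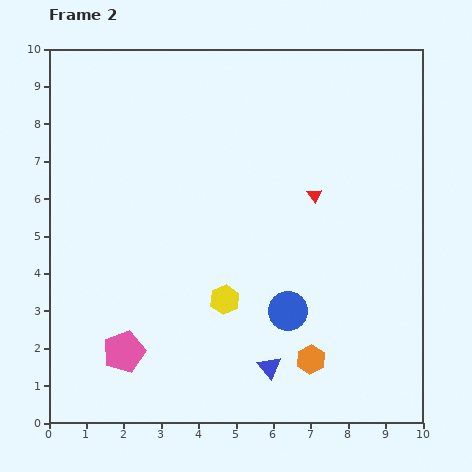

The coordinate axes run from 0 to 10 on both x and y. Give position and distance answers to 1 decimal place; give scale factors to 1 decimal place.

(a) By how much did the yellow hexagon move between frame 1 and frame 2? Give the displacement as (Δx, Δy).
(-3.5, -0.2)

The yellow hexagon was at (8.2, 3.5) in frame 1 and (4.7, 3.3) in frame 2.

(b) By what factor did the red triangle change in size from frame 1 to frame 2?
0.6×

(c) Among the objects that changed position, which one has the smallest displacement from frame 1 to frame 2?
the blue triangle

(moved 1.5)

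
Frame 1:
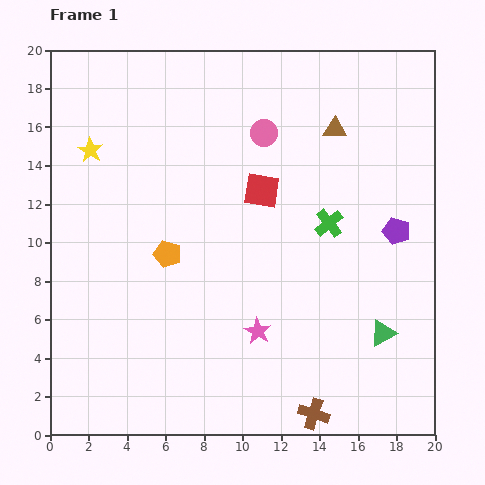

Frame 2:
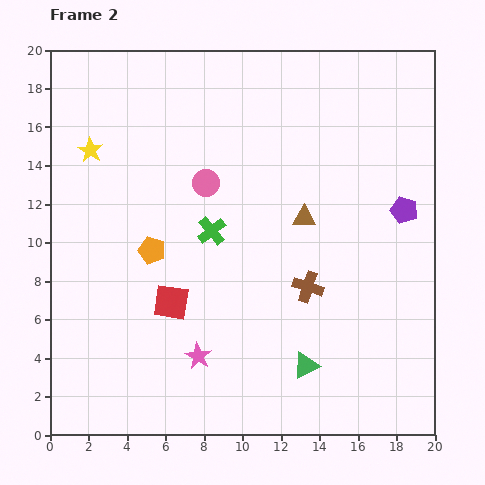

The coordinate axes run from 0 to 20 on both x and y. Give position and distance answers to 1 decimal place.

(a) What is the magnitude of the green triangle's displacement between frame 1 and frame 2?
4.3

The green triangle moved from (17.3, 5.3) to (13.3, 3.6), a distance of √(4.0² + 1.7²) ≈ 4.3.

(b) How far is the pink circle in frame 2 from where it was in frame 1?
4.0

The pink circle moved from (11.1, 15.7) to (8.1, 13.1), a distance of √(3.0² + 2.6²) ≈ 4.0.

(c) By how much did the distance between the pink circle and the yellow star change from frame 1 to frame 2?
-2.8

Distance in frame 1: 9.0. Distance in frame 2: 6.2.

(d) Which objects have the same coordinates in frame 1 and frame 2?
the yellow star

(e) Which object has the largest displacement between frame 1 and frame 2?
the red square

(moved 7.5; next 6.6)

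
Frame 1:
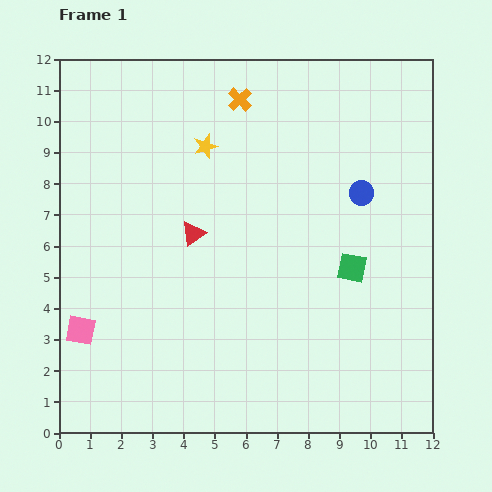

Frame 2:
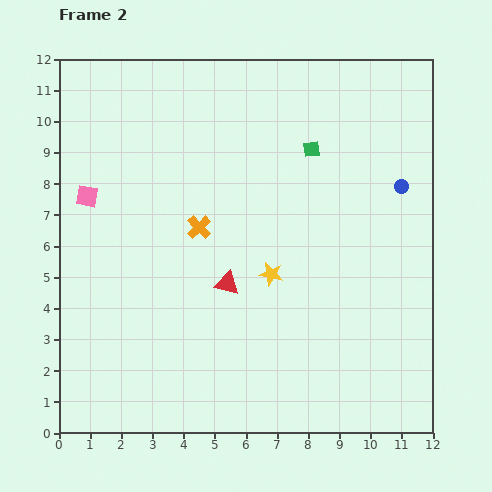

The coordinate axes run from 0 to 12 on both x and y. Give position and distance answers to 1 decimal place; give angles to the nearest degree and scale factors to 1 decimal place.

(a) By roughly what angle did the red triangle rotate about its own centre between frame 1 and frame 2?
50° clockwise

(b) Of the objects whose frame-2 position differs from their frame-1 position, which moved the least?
the blue circle

(moved 1.3)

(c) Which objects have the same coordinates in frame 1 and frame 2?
none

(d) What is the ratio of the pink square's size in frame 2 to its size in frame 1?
0.7×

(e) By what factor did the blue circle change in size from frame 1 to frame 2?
0.6×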